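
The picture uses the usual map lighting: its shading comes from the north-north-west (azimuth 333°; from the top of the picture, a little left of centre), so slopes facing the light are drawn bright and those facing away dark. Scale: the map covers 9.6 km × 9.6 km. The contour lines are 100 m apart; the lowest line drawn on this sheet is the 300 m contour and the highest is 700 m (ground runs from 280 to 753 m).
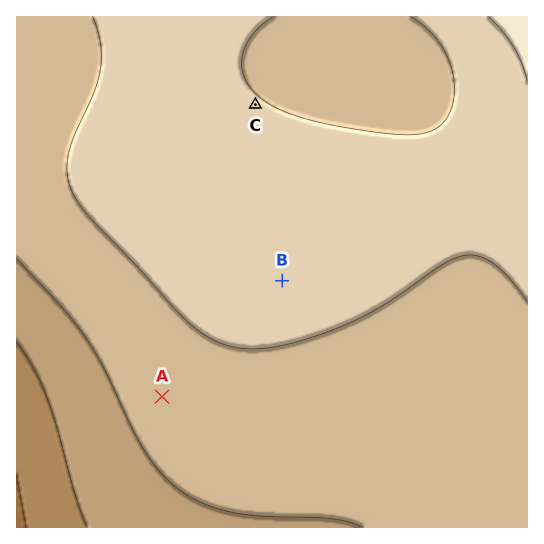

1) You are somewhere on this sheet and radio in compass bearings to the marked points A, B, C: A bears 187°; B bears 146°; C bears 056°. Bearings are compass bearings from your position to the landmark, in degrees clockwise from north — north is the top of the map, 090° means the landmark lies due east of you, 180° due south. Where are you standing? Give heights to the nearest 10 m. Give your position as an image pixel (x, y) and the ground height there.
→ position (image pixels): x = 192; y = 147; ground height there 640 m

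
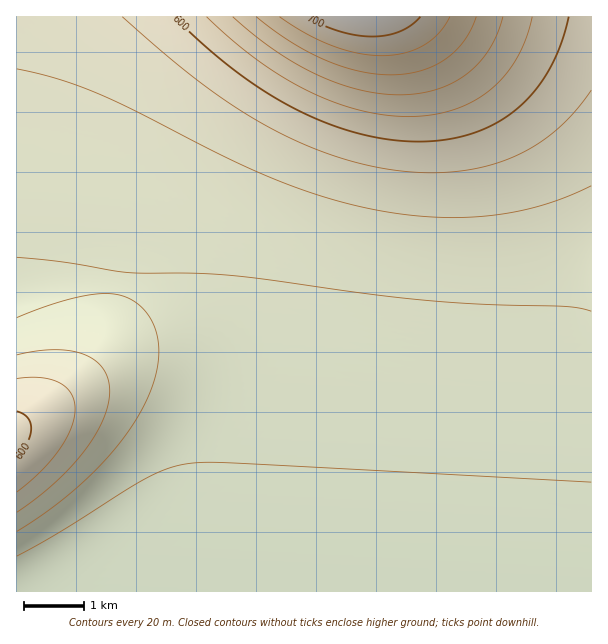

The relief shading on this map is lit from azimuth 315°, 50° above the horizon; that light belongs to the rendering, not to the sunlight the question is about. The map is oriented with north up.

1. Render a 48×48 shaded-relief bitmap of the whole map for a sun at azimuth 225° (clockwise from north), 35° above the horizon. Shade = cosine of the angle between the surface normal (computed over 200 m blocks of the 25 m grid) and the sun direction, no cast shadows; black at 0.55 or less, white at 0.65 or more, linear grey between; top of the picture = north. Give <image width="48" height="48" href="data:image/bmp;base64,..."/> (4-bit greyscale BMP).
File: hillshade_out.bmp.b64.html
<image width="48" height="48" href="data:image/bmp;base64,Qk32BAAAAAAAAHYAAAAoAAAAMAAAADAAAAABAAQAAAAAAIAEAAATCwAAEwsAABAAAAAAAAAAAAAAABEREQAiIiIAMzMzAERERABVVVUAZmZmAHd3dwCIiIgAmZmZAKqqqgC7u7sAzMzMAN3d3QDu7u4A////AFRERERERERERERERERERERERERERERERFRERERERERERERERERERERERERERERERFVERERERERERERERERERERERERERERERFVURERERERERERERERERERERERERERERFVURERERERERERERERERERERERERERERFVVRERERERERERERERERERERERERERERFVURERERERERERERERERERERERERERERFVERERERERERERERERERERERERERERERERERERERERERERERERERERERERERERERERENERERERERERERERERERERERERERERDMzMzNERERERERERERERERERERERERERDMzIzMzRERERERERERERERERERERERERCIiIiIzNERERERERERERERERERERERERCIiESIjM0RERERERERERERERERERERERBEREREiMzRERERERERERERERERERERERBEQARESIzNERERERERERERERERERERERAAAAAESIjNERERERERERERERERERERERAAAAAARIjM0RERERERERERERERERERERAAAAAARIjM0RERERERERERERERERERERAAAAAARIjM0RERERERERERERERERERERBEAABERIjM0RERERERERERERERERERERCERERESIjM0RERERERERERERERERERERCIiIiIiIzNERERERERERERERERERERERDMzIiIzMzNEREREREREREREREREREREREMzMzMzMzREREREREREREREREREREREREREQzMzRERERERERERERFVVVVVERERERERERERERERERERERERVVVVVVVVVVERERERERERERERERERERVVVVVVVVVVVVURERERERERERERERERFVVVVVVVVVVVVVVREREREREREREREREVVVVVVVVVVVVVVVVVERERERERERERERVVVVVVVVVVVVVVVVVVEREREREREREREVVVVVVVWZmZmZVVVVVVERERERERERERVVVVVVWZmZmZmZmVVVVVEREREREREREVVVVVWZmZmZmZmZmZVVVVERERERERERFVVVVVmZmZ3d3d2ZmZVVVRERERERERERVVVVWZmZ3d3d3d3dmZlVVREREREREREVVVVVmZnd3eIiId3dmZlVURERERERERFVVVWZmd3eIiIiIiHd2ZVVURERERERERVVVVmZnd4iImZmYiHd2ZVVEREREREREVVVVZmZ3iIiZmZmZiId2ZVRERDM0RERFVVVWZnd4iJmaqqqZmIdmVUREMzM0RERVVVVmZ3eImZqqqqqpmHdmVUQzMzM0RERVVVZmd3iJmqq7u7qpmHZlVEMzMzM0REVVVWZnd4iZqru7u7qpiHZVRDMzIjM0RFVVVWZneImqu7zMzLqph2VUMzIiIiIkRVVVVmZ3iJqrvMzMzLqYdlVDMiIiIiIkRVVVZmd4iaq7zN3dzLqYdlQyIhEREiIkVVVVZneImau83d3dy6mHZUMiIRERESIg=="/>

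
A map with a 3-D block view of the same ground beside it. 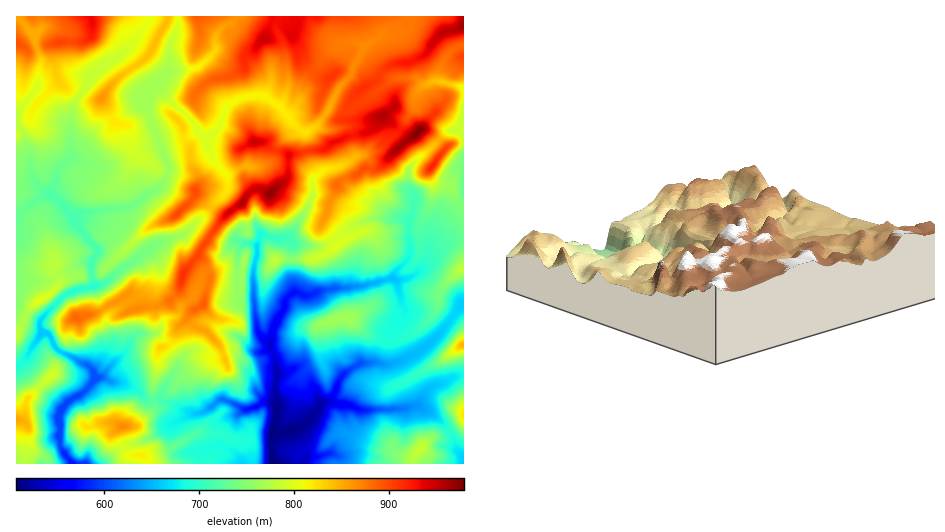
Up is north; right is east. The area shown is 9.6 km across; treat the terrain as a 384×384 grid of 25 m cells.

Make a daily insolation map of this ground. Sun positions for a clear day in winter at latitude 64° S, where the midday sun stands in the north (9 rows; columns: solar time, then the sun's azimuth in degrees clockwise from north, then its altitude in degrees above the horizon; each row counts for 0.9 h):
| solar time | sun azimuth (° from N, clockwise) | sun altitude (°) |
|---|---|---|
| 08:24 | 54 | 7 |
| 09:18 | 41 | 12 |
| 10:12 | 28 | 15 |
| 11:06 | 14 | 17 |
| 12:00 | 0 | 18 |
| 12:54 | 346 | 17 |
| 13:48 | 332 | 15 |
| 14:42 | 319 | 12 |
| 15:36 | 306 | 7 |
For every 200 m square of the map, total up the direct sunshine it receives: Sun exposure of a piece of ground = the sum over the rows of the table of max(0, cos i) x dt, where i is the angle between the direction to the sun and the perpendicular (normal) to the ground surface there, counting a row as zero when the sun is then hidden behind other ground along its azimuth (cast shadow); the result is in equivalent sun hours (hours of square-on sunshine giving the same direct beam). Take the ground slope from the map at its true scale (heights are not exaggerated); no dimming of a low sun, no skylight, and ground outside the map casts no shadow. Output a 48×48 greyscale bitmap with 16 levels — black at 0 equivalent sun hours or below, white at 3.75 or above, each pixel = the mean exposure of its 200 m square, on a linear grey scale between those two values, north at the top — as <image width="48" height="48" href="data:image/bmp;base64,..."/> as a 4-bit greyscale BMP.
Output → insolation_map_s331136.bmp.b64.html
<image width="48" height="48" href="data:image/bmp;base64,Qk32BAAAAAAAAHYAAAAoAAAAMAAAADAAAAABAAQAAAAAAIAEAAATCwAAEwsAABAAAAAAAAAAAAAAABEREQAiIiIAMzMzAERERABVVVUAZmZmAHd3dwCIiIgAmZmZAKqqqgC7u7sAzMzMAN3d3QDu7u4A////AHZHlAAjZlaJmpiHZmaGVmibqImGZ2VVd2aMcjAzOLyYdWeIhmeGeIdTVneIiqaKhlWJYzEjI0fNumVmZ4iWiZmnZ4mZmrt1ZEWHV0M2YyN5mqiIiph2Z4iqiImrzN7aUmmZebuYm7t2eKyorMt2Zmeaqqusy83JVKmGWv//3N2lV3fLeb63dmaK3cq8uqmGV6dFNt7//+yYZEU3kgKXZVVYdTIRI2dnvMxjITm73chWVEMgAlhGRVUyY0VmRFaLzc2TEjS8qHZldlMxAmR2ZlU0aGeJhkRoq6q5Z3dmVmZkV2U0FHaHeHVFSrmau4QjRpqrq7YkdmZlVmZVaVl1Q2VXMoupmrthAVia1gAkRmZlRHd3mKyWRDRVRTI0RorKIDWYMAAjVGiYUzVUmIV2RDNERCM1VFed1VR2MREiI0e7ZDJKuDlVZTMzMiRoh0Rp34VSUjQRAAEVhlaXMVc2mHdUQ0Z3iIY1rYY4qWUjMQAzeWVWiqZFi73ad3ZmeIhUa4UTzuy1WGVUJoVbupVEat//26hmeHd1WIlyPv/+p4mZdXl2d4RFWLu97tyYiGZmZom6Mnzv/ImalWiGZ3REMzNYze7ql3iHQ4iIlSI2zty7p2eGZ3RDIQAAEiJpmaqYQXd2eJl0W+26qWaJd3RSEAABEjMiRViZlYiId4iZVIq5q6V7qHWGMiIiNEVUNnZ4moiIiIZ5lleZrNh2iJZquruVNFZmZXd3moiJmZpmiVNXnMxWVmVrp2VXdDRnd2d3eYiJmqd4iJQAFHyjIRIiNDMkeGVnd2d3d4eIiYeIiJtyATfHEBEAAld1VoqaqXd3d4iIiHiJiIrMkyJ7UAAAAjiWVUV3Zndnd2iYl1RVZ4ms20Jc+CERIjZ3ZndlRndmZ3aJdmdmZlervJVXvpFERVWYVGZkZkVVV3h2d3iId2ZomZl2ebmqZWZmZTQ1VCEkV3hmd3iIh2ZliruqiK7dt3aLtjEBERAVZ3d3eIiIh2Znd3q5ZqqqqXRYrKZRFDhDVnd3Z4d3Z2eJZ4mXUzNGdjIBNauFISfENHZmZnd1VniIZ4iHdSE1m6ZTIzV6chF6IlVWZ3ZlZneHZ5mInKd4zu7KYhJXuSEp6XRnd2VmZmiGZnhoqZzcqZnMyodFaqRJqWZ3dmVGeJh2V4RGiKurqGRnVndlet6DNod2ZmZFebl2ikRmiqqph3ZJqJqpZqyVRml1VGZVeIeKpEZ2asupZndml3mrmYmpVmeWRFuod3eJiYZURFd2Vld1iXeJqHmZmGZ3aHi7ZFZ4iqlTIiNGVmZ1WqhouWispWVneIeLtTRXibypdURWZVaIVpmXZmRDQ1VWdlVoq4M1ZljLmGVVZWeJqJmYVDNGZkREQyI1aalVZlNZmHRUVmeJmHmau5ZFd1lkMyETVomGZ4ZXiZcyRXeIiIiImqpkWKmamIZEZmiWWIdmeal3Znd3d3Z4iIqUIpd5h3ZmVmeYRmdliJqYeHdmZmZnd4iqhIVmZlZ2VWeJZlZmV4mXiHZVZmd2d3ibuQ=="/>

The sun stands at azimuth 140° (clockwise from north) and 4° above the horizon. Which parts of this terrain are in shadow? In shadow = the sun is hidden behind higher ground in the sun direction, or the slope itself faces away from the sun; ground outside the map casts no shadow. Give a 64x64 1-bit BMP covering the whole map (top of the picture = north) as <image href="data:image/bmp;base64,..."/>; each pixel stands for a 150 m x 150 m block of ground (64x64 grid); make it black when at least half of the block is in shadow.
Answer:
<image width="64" height="64" href="data:image/bmp;base64,Qk0+AgAAAAAAAD4AAAAoAAAAQAAAAEAAAAABAAEAAAAAAAACAAATCwAAEwsAAAIAAAAAAAAA////AAAAAAAABAAAAH/xAAEDgAAAf/GACYHgAADw+8ACAH8ABfn/4AMMD8EB+f/wB4AH4YH///wH/8Px5f///4f/4Pnl////j//wH/P////P/+AMAP//n+f/4AAAP/A/8//gAAYH7D/5/2AABwf/P/n8cAAHg//4/f5wAARA//D/4fDANAAD/P4A8EAEAAH+fAD8AAwAAP88APwADgAAfx4A/gAP4AD/nwAHAC/wAP+fhgOHL/4A/9/5gcYv/8Hw//wc4Cf/4eD//x5gJ//zwP///iAn///4////AGP///z///8AcYAD/vn//4FwAAE/8f//xbnAAL/h///D//gAn9D//+H/8AAeAf//8D+AABgB4//wo+CAAAHD+fgA8GSAADP+/ADwAMBgB/9+APAAQBAD/78AeABgAAP/v5B4AGAAAf//+DgAAAAB///8PAAAAAH///4/gMAAAf///h/Q4AAB///+A/jwAAB//gYB/PgAAD//h/A+PAAAP//3/B8eAAA8////z44ACBh///+DwIABgB/3/ePgwAAeH9fs+fBgwBwf9+79+DBwH4/i53z4MHg/wABnvnwAfA/gAAPOPAD+D/wAAeAAAH8P/gAN0AAAP8//AQj+AAAP558AAH/DEAPnj8AAP+EcAPfP4AAf8D7Ac8/wAA/wGAA7h/AAA/4AADuD8AAB/w=="/>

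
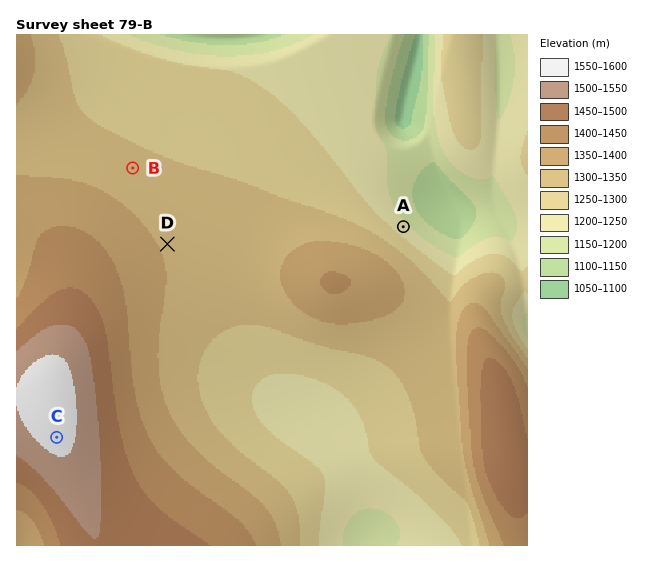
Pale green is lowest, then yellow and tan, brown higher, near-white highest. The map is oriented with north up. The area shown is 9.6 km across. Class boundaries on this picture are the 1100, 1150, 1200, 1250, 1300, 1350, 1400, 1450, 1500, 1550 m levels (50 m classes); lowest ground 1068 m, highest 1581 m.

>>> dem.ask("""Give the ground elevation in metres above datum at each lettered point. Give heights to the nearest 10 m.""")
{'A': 1220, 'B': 1320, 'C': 1570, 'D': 1340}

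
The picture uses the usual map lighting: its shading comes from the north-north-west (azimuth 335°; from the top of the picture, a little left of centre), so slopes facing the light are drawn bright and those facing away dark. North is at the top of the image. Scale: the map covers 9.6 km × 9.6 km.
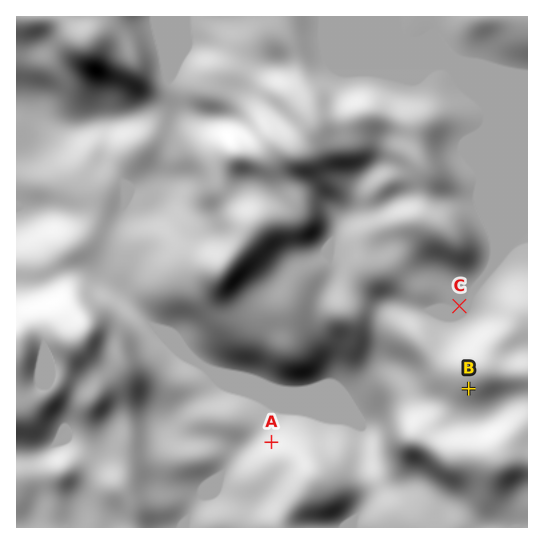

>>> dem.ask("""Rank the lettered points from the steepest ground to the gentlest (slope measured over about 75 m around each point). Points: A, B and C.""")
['A', 'B', 'C']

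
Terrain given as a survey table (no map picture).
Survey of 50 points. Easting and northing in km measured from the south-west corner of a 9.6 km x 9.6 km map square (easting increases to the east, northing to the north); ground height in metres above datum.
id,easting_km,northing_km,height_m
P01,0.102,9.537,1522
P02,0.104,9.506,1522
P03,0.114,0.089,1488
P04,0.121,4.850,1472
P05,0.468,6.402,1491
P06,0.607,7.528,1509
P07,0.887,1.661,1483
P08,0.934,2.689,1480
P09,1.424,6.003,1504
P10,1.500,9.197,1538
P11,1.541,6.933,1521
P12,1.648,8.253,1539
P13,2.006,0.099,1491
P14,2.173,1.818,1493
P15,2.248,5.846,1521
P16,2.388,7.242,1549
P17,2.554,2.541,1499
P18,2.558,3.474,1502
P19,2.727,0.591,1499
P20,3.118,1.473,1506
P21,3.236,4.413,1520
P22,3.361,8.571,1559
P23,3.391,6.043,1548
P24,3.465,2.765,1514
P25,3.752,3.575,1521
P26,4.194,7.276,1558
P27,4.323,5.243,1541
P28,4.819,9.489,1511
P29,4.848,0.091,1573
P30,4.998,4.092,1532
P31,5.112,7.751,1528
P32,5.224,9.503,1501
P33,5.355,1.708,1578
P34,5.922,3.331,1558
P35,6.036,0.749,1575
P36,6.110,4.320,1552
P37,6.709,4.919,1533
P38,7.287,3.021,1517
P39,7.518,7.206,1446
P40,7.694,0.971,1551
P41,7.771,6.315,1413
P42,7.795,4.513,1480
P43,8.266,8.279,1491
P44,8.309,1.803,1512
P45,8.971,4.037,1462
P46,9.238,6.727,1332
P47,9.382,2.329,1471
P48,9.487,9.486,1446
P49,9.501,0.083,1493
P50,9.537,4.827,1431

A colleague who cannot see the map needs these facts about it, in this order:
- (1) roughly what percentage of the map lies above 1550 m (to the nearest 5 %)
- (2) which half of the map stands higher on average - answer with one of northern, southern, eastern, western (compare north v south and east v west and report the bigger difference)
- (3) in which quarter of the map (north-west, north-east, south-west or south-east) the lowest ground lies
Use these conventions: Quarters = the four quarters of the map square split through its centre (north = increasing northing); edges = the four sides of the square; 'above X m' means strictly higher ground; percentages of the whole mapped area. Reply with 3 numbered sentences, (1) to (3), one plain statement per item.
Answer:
(1) Ground above 1550 m makes up about 15 % of the sheet.
(2) Taken as a whole, the western half is higher than the eastern.
(3) Look to the north-east quarter for the lowest ground.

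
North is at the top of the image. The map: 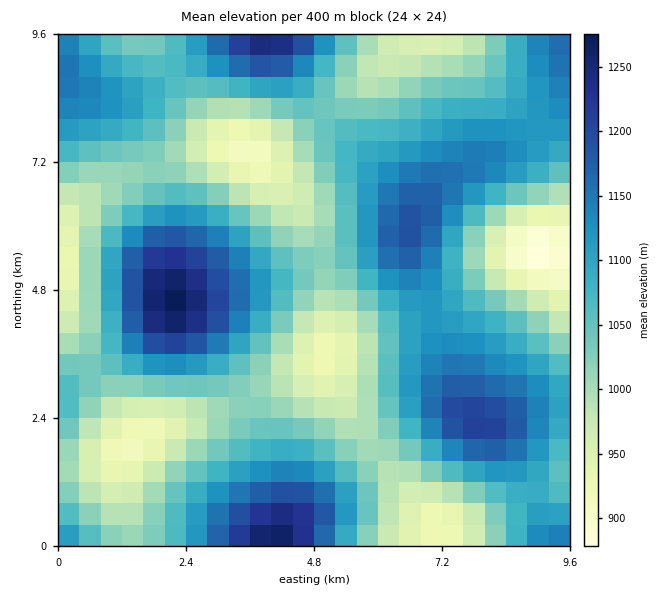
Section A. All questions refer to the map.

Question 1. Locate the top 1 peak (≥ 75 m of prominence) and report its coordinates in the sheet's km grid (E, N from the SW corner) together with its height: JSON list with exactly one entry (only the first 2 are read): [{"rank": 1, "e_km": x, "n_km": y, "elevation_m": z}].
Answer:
[{"rank": 1, "e_km": 2.14, "n_km": 4.56, "elevation_m": 1279}]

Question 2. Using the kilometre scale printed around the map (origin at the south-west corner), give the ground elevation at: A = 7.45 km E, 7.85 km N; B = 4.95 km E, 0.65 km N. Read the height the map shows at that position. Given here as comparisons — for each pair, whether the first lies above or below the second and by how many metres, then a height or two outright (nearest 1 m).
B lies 79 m above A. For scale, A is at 1113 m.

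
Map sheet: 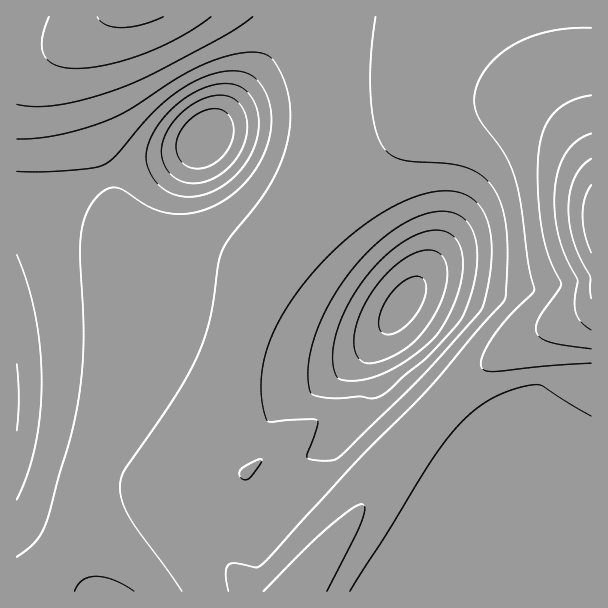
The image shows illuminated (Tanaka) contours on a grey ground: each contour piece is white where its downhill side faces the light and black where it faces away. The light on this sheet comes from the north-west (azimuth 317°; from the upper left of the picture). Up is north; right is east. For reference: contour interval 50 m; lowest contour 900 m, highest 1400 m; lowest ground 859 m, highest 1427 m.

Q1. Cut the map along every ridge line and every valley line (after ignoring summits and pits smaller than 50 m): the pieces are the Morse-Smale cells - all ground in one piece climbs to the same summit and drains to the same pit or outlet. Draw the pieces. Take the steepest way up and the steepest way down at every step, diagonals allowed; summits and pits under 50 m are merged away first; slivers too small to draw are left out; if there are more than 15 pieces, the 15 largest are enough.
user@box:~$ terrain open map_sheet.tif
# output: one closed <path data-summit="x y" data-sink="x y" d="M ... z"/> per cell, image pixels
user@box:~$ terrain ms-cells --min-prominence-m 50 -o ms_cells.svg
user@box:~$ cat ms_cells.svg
<path data-summit="591 219" data-sink="404 305" d="M507 104l-34 2-32 9-31 15-30 20-24 19-32 32-29 36-23 36-19 41-15 42-10 43-6 47 1 12 11 10 12 5-8 39-4 55 7 15 8 8 48 2 106-140 37-44 33-32 45-33 74-35 0-141-20-27-17-16-24-14z"/><path data-summit="591 219" data-sink="17 399" d="M104 178l-88 37 1 377 13 0 26-34 19-18 23-18 27-16 24-6 15 2 18 9 18 17 35 44-1-21 6-50 6-28-12-5-12-13 2-38 11-51 12-37 11-26 25-48-16 15-24 6-36-4-40-12-27-18-13-14-12-21z"/><path data-summit="591 219" data-sink="203 137" d="M591 16l-295 0-2 10-12 18-60 75-27 27-16 10-74 20 3 12 7 19 12 21 13 14 16 12 36 16 51 6 18-4 11-6 52-65 50-47 36-24 24-12 25-9 24-5 24 0 24 6 15 8 18 14 22 24 5 10z"/><path data-summit="591 219" data-sink="591 591" d="M591 308l-73 35-45 33-33 32-37 44-105 139 293 1z"/><path data-summit="129 17" data-sink="203 137" d="M294 16l-189 0-6 4-13 15-7 13-3 9 0 26 9 37 18 54 5 2 15-6 33-7 23-7 16-10 27-27 60-75 12-18z"/><path data-summit="591 219" data-sink="203 137" d="M155 500l-17 2-13 4-27 16-23 18-19 18-25 33 221 0-12-10-17-26-32-37-14-10z"/><path data-summit="129 17" data-sink="17 399" d="M104 16l-47 32-25 10-16 2 1 154 87-37-19-57-9-37 0-26 3-9 7-13z"/><path data-summit="129 17" data-sink="203 137" d="M101 16l-84 0-1 43 16-1 25-10 30-20z"/>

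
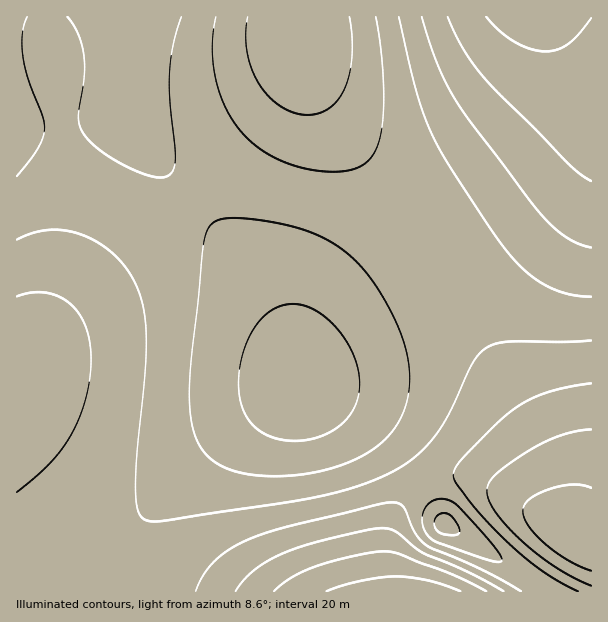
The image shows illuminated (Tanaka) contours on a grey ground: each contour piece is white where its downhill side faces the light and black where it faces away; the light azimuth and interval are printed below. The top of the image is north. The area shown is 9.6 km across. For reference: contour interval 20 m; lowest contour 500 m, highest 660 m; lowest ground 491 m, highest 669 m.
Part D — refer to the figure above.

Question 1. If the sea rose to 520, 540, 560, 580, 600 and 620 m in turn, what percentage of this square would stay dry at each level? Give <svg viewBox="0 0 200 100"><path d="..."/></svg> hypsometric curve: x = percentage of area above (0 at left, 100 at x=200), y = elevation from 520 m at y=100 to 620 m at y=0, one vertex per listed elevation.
<svg viewBox="0 0 200 100"><path d="M192 100l-15-20-38-20-61-20-44-20-21-20"/></svg>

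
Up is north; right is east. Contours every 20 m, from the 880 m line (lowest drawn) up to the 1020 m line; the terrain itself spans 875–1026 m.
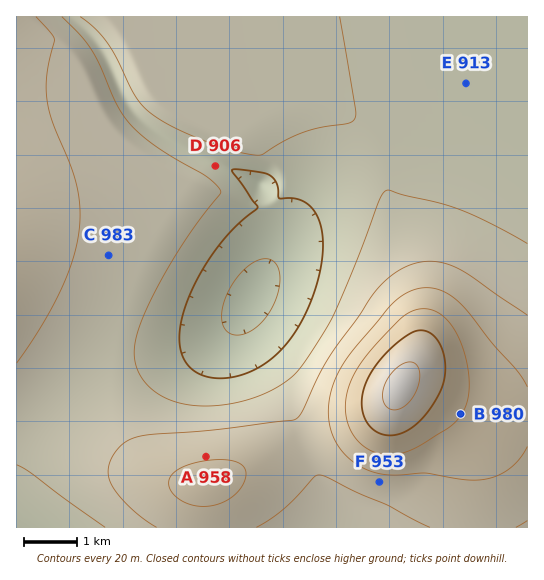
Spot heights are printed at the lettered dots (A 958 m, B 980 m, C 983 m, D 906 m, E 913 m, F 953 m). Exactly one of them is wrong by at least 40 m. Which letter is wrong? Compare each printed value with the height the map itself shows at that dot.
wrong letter C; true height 933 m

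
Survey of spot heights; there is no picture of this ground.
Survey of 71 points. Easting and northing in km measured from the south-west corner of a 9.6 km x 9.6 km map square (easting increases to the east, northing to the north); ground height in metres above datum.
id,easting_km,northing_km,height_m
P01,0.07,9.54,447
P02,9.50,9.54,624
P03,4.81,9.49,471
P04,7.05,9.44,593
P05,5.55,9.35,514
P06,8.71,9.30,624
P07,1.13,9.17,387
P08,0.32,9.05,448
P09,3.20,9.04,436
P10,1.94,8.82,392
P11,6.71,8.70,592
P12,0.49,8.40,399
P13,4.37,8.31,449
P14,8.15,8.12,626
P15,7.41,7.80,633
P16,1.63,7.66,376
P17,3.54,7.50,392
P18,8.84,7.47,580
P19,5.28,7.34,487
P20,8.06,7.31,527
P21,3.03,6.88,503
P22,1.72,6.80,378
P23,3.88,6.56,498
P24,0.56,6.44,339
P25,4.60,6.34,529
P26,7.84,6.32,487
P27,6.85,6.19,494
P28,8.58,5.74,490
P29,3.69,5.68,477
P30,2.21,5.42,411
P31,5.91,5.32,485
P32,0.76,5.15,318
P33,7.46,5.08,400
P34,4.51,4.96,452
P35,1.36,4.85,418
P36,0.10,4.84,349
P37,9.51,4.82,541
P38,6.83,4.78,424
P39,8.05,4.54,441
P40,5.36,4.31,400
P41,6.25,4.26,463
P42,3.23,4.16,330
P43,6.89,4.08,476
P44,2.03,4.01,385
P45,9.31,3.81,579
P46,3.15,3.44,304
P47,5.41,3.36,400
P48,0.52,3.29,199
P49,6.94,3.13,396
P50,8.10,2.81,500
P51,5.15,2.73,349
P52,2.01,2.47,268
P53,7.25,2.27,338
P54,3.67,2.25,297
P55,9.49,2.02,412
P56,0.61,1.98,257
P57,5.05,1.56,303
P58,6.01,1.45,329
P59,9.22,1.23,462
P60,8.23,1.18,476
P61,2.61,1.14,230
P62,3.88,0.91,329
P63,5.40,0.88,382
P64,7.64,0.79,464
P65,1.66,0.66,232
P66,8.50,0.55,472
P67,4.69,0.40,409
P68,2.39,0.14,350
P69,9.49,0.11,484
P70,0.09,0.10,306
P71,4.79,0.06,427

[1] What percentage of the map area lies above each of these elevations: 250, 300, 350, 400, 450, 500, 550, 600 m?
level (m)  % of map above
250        95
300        90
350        74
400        58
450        39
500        22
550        12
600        7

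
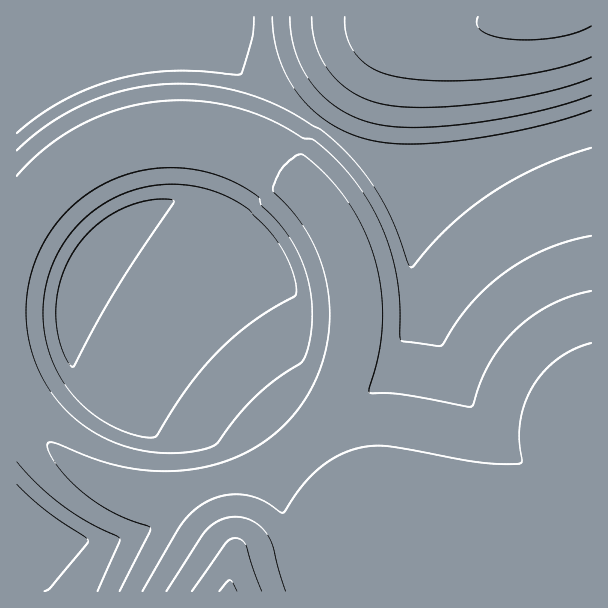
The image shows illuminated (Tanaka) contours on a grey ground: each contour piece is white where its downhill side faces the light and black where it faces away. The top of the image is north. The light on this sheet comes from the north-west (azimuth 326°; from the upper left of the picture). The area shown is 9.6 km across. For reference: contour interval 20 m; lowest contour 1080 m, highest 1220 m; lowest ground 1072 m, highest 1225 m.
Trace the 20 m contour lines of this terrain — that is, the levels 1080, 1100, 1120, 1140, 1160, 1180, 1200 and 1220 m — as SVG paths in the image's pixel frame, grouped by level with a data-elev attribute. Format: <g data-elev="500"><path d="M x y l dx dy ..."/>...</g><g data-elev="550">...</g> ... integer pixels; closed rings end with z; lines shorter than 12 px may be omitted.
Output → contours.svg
<g data-elev="1080"><path d="M72 367l-6-8-6-15-3-13-1-19 1-17 3-14 12-27 9-13 10-11 13-11 12-7 28-11 14-2 15 1 1 3-61 91-38 71z"/><path d="M254 17l-2 21-9 33-3 3-40-3-29 0-25 2-29 6-27 9-27 12-24 15-22 18"/></g><g data-elev="1100"><path d="M17 484l28 26 43 30-2 5-35 42-7 4"/><path d="M143 437l-23-7-23-13-19-16-15-20-12-22-6-24-2-26 3-25 9-24 12-21 17-20 20-15 22-11 26-7 25-2 26 4 19 6 20 11 7 5 19 20 13 16 9 18 6 19 0 11-2 3-37 22-30 24-19 19-17 21-34 52-5 3z"/><path d="M591 148l-27 9-25 10-26 13-22 13-21 16-20 16-39 42-3-3-12-36-13-27-17-25-18-22-28-25-40-22-35-14-30-7-30-2-32 1-30 6-30 9-27 13-27 18-22 19"/><path d="M272 17l2 21 5 19 8 19 11 17 13 15 16 14 17 9 19 7 20 4 21 2 55-3 71-13 34-9 27-9"/></g><g data-elev="1120"><path d="M17 462l21 23 25 21 23 15 30 15 4 3-23 52"/><path d="M150 452l-28-7-26-11-23-17-19-21-14-24-10-27-4-27 2-28 7-27 12-26 17-22 20-19 26-15 25-9 29-4 28 1 32 9 28 14 6 5 4 9 13 13 11 14 13 22 9 26 4 27-1 27-4 18-5 9-26 17-20 17-18 20-22 28-10 5-18 3-20 1z"/><path d="M591 236l-22 5-23 8-21 10-19 13-17 13-15 15-16 20-15 24-5 2-37-6-2-49-8-37-14-38-11-19-12-17-19-22-21-18-11-2-22-13-20-9-33-10-33-5-33 0-34 6-31 10-29 15-27 20-24 24"/><path d="M290 17l1 18 5 18 7 16 9 15 12 13 14 11 16 9 17 6 19 3 21 1 57-3 69-13 29-7 25-9"/></g><g data-elev="1140"><path d="M591 291l-21 5-19 9-20 12-16 13-14 16-12 17-8 17-7 24-3 3-70-13-30-1-2-1 0-3 10-36 4-35-2-31-7-32-14-33-20-31-16-18-17-15-5-4-6 2-7 5-9 10-7 15 0 5 25 28 18 30 10 33 4 35-3 27-7 25-11 24-16 23-21 20-26 16-30 12-30 6-30 1-28-3-30-8-44-17-4-1-3 2 2 9 9 14 12 13 14 14 28 18 16 7 21 7 2 2-31 63"/><path d="M312 17l1 15 3 15 6 13 8 13 11 11 12 9 13 6 15 5 20 3 22 0 59-4 61-10 27-7 21-8"/></g><g data-elev="1160"><path d="M591 343l-18 7-16 10-14 12-11 15-7 17-5 18-1 18 3 21-1 2-18 1-24-2-95-16-16 0-17 4-19 9-17 13-15 16-16 24-3 0-21-13-20-5-21 3-19 9-11 9-9 12-38 64"/><path d="M345 17l0 12 3 10 5 11 6 8 8 7 10 6 25 7 45 3 54-3 51-9 39-12"/></g><g data-elev="1180"><path d="M286 591l-13-45-6-12-6-7-7-5-9-4-9-1-15 3-14 10-41 61"/><path d="M478 17l-1 9 6 6 12 5 17 2 21 1 22-2 20-5 16-7"/></g><g data-elev="1200"><path d="M262 591l-16-46-4-5-6-2-6 2-4 3-34 48"/></g><g data-elev="1220"><path d="M237 591l-4-8-3-3-11 11"/></g>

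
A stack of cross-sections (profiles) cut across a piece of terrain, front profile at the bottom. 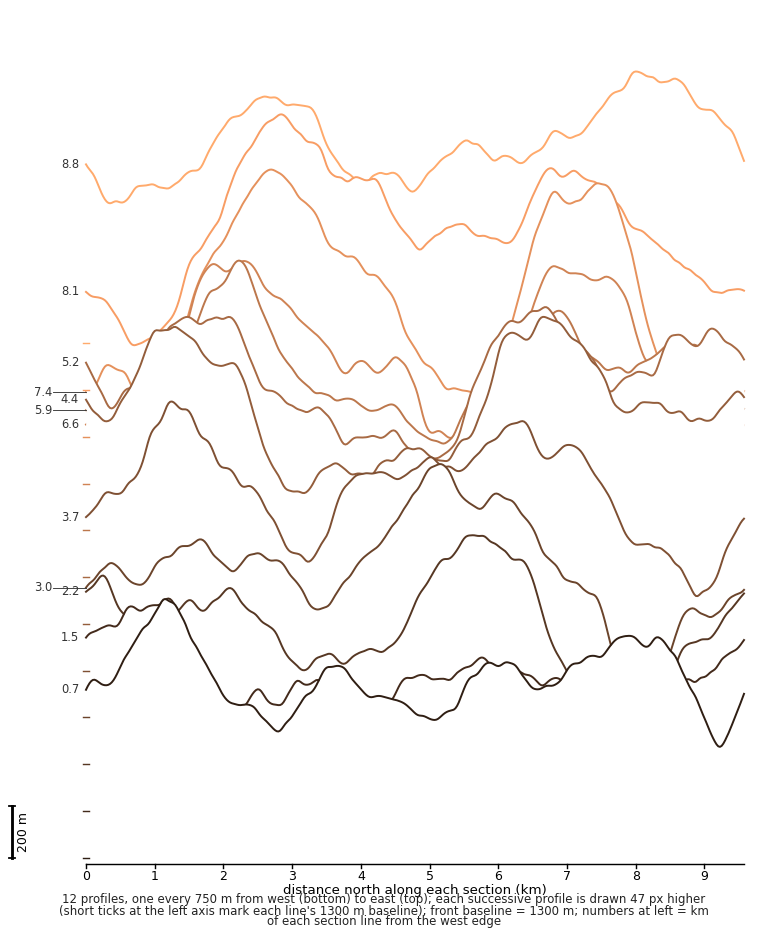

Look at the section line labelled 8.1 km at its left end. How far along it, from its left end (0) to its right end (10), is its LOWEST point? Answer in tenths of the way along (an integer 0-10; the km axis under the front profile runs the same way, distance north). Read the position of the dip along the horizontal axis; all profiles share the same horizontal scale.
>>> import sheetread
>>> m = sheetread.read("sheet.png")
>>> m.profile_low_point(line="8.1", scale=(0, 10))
1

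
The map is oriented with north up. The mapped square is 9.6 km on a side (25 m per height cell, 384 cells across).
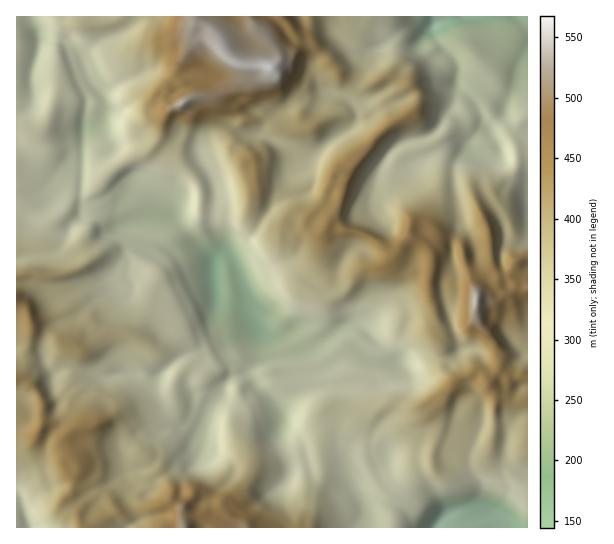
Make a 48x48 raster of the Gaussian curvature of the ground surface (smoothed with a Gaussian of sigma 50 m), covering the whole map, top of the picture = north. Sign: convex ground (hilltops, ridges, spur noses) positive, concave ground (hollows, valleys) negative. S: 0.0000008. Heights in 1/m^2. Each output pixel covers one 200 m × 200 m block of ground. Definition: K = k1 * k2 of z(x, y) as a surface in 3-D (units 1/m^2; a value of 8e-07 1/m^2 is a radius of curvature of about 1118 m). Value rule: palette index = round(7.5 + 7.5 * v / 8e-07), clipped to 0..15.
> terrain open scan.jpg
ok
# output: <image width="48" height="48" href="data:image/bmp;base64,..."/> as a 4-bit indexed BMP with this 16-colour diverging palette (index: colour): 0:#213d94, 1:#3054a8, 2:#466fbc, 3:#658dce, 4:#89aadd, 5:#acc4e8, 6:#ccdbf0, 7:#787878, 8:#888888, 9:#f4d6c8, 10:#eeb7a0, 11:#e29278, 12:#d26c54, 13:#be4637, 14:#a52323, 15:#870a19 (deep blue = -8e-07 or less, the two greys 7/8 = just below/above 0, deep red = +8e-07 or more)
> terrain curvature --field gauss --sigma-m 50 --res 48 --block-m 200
<image width="48" height="48" href="data:image/bmp;base64,Qk32BAAAAAAAAHYAAAAoAAAAMAAAADAAAAABAAQAAAAAAIAEAAATCwAAEwsAABAAAAAAAAAAlD0hAKhUMAC8b0YAzo1lAN2qiQDoxKwA8NvMAHh4eACIiIgAyNb0AKC37gB4kuIAVGzSADdGvgAjI6UAGQqHAGZ3dnd2OGhXRWhqh3WId3d4eHR4h3d4l3d6aIhtRGuLV2dnd3d3d3d4d2eJx3ial3dpxXh4lmiHGk14SYd3h3d3d3iEh4qZd3dpZoZ3eKi19khmfKmIeImIh3ZmiIZ3Z3d4dnd4h3JzlEeEaIp3Z4h3d3hJqXV3d3d3iJeIiHdm64WHmHd4d3d3h4d7d2d3d3d4mZh3eHd4qpZ4mGV4d4iIiHeIeGiHd3hnd3aJiId4mJh3d1V3h3h3iHd3iHeXeGqUl3SZZ3h3iHiHabhnd3d3d3eHh3eoiHjyeI6Xd4h3eHiHaMp3d3iHd3d2d3lHh3gId3lnd3d4eHiHd4l4h3d4iHiXeHo4mIj2h3eIh3d4d3dnd4dpqHd3hTmHe3jIZ6RGd3h4d3eHh3iXdodmd3d3iHlleVYnaUyKh3iHd4iHeXaHh4d3d3d4h4qo2Hf2i3ZrdHh4l2yIeJhnWoeIiIiHd3iFVnNmSVWWdoZ3eHhXh5d3eHd3eHd3e9h0V4lSiWaXmdd4h4l3Z3iHd3eIh3eHZ4d3T500e3OYmHd3eId4hnh4iId3h4eHaGeKknpJl30Uh3d3iHiHd4d4iHiHZ4h3iWeXYPR9ho9Xh4iId3h3iId4h4WHZpmHeIhnlth4dwxnh3eId3iIiId4iIZ4iId3d4hnyat4eDeId3iIh4iId4d3d4mIiHd4eIh2hc9FhFeHd3d3d3d3iIiHeImId3mJiIeXZGxIcHeIh2eIiIqIiIh3eHiHd2lml0SoaQd2RneId6iIh3mGiIh4d3d3d2iVqWh4iAk8aXd4iHqFZ3d3d5eYd3eIiIeKVo9ov9szzHiHaHWUd3d3h3qXiJh3Z43HMFVoJkZXR4h3mLi5d3iGV5qXOZd3l3Q1v1iLVUf4doh4hXOKh3eGR2VbRph3iil4nrt4e2vzl4d4iYZ3eIiInkZZdoh4dh6IhXh2eZlneHeId3Z3d3d3imd4mHZ3WCmIhWd2eHZ4eXiId2hoh3eJdpmYt0eLWIeId3d3daaYaId3d3iIuHeJV5qHqHh2a6qHd3iIdaaWV4eHeIiGind3d3h3Z5mIjYV6h4iIdYeGN3d3iId3VnZ4iHd5qWeIZ3dpt4h2Z4idWHd4dliKd4d2qYhpmzd3dohnmYiGW7d7iHiHiKd3aHOGipNIpXd3Z3h5LMZXeId3d4eIiLeXloaZSlVYdYd8t4qXVGhBpniWZ3d3d6eXdoVn5npYd3emh4VneI6jhoZ2eXl3eFlYmIS/Zol3p3pXh4iIWZyImId6h3qHiVh2hqV8h3Znh1VmqGiHd7CWR2d3Z3h3iHeGZ3h3R3d3d+dHl3JLhdmJvHd4eHeIiHeIeckliIhmiPhXWfNoxZ9FZ3eIiHd4h4eHd5l6eYiXWtidiYeHe4lmZ4iHiIVqh5eHd3Z5d3lpmFdkFnh4dGg4eIh3d5aSaHZ3d4d3hoiIh2pHmZd5k1tyiYd3iF71eJh3iIZnd4h2mXhlioh3dYf7iYd4h3Vaa6d2h2l4pod3hhJ1eId4h3fKNXd4dQ=="/>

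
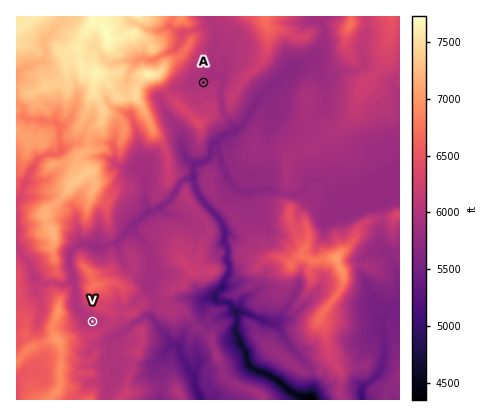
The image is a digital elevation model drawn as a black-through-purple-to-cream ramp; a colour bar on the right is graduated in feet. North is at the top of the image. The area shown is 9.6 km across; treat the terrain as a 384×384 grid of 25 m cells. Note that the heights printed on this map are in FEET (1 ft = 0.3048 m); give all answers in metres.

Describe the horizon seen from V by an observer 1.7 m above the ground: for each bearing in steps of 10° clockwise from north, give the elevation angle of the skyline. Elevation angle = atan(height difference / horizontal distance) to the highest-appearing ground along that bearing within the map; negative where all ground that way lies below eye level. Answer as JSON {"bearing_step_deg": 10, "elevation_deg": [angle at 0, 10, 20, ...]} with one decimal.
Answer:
{"bearing_step_deg": 10, "elevation_deg": [14.3, 14.4, 14.1, 13.1, 11.7, 9.9, 8.0, 6.5, 4.7, 4.0, 3.6, 3.4, 3.7, 4.4, 5.6, 7.1, 8.5, 9.3, 9.3, 8.7, 7.8, 9.8, 12.7, 15.9, 17.6, 16.3, 15.0, 16.4, 17.8, 18.0, 15.2, 10.6, 5.6, 7.9, 8.0, 12.9]}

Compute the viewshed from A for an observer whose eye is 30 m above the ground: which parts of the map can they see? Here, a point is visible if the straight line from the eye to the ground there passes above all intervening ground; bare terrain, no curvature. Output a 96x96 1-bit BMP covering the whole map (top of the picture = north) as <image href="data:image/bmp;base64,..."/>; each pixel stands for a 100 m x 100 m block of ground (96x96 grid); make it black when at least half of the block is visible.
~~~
<image width="96" height="96" href="data:image/bmp;base64,Qk2+BAAAAAAAAD4AAAAoAAAAYAAAAGAAAAABAAEAAAAAAIAEAAATCwAAEwsAAAIAAAAAAAAA////AAAAAAAAAAAAAAAAAAAAAAAAAAAAAAAAAAAAAAAAAAAAAAAAAAAAAAAAAAAAAAAAAAAAAAAAAAAAAAAAAAAAAAAAAAAAAAAAAAAAAAAAAAAAAAAAAAAAAAAAAAAAAAAAAAAAAAAAAAAAAAAAAAAAAAAAAAAAAAAAAAAAAAAAAAAAAAAAAAAAAAAAAAAAAAAAAAAAAAAAAAAAAAAAAAAAAAAAAAAAAAAAAAAAAAAAAAAAAAAAAAAAAAAAAAAAAAAAAAAAAAAAAAAAAAAAAAAAAAAAAAAAAAAAAAAAAAAAAAAAAAAAAAAAAAAAAAAAAAAAAAAAAAAAAAAAAAAAAAAAAAAAAAAAAAAAAAAAAAAAAAAAAAAAAAAAAAAAAAAAAAAAAAAAAAAAAAAAAAAAAAAAAAAAAAAAAAAAAAAAAAAAAAAAAAAAAAAAAAAAAAAAAAAAAAAAAAAAAAAAAAAAAAAAAAAAAAAAAAAAAAAAAAAAAAAAAAAAAAAAAAAAAAAAAAAAAAAAAAAAAAAAAAAAAAAAAAAAAAAAAAAAABgAAAAAAAAAAAAAABgAAAAAAAAAAAAAADwfAAAAAAAAAAAAAB8HgAAAAAAAAAAAAA8D4AAAAAAAAAAAAA+D4AAAAAAAAAAAAAeD8AAAAAAAAAAAAA6D+AAAAAAAAAAAAAyD+AAAAAAAAAAAAAiD/AAAAAAAAAAAAACABAAAAAAAAAAAABCAAAAAAAAAAAAAADGAAAAAAAAAAAAAADmAAAAAAAAAAAAAABmAAAAAAAAAAAAAAB0AAAAAAAAAAAAAAB4AAAAAAAAAAAAAAAAAAAAAAAAAAAAAAAAAAAAAAAAAAAAAAAAAAAAAAAAAAAAAAAAAAAAAAAAAAAAAABAAAAAAAAAAAAAAABAAAAAAAAAAAAAAAAAAAAAAAAAAAAAAAAAAAAAAAAAAAAAAAAAAAAAAAAAAAAAAAAAAAAAAAAAAAAAAAAAAAAAAAAAAAAAAAAAAAAAAAAAAAAAAAAAAAAAAAAAAAAAAAAAAAAAAAAAAAAAAAAAAAAAAAAAAAAAAAAAAAAAAAAAAEAAAAAAAAAAAAAAAMAAAAAAAAAAAAAAAMAAAAAAAAAAAAAAAYAYAAAAAAAAAAAAAYA8AAAAAAAAAAAAA4B+AAAAAAAAAAAAA4D+AAAAAAAAAAAAB4H/MAAAAAAAAAAAB4P/MAAAAAAAAAAADwf/MAAAAAAAAAAADw//OAAAAAAAAAAAD5//OAAAAAAAAAAAB///PAAAAAAAAAAAAf//PgAAAAAAAAAAAH///gAAAAAAAAAAAD///wAAAAAAAAAAAB///8AAAAAAAAAAAB//v+AAAAAAAAAAAA//v/AAAAAAAAAAAAP9v/AAAAAAAAAAAAD9//gAAAAAAAAAAAD///gAAAAAAAAAACB///gAAAAAAAAAAAA///gAAAAAAAAAAAAf//gAAAAAAAAAAAAB//gAAIAAAAAAAAAB//gAAIAAAAAAAAAB//gAAMAAAAAAAAAB//AAAEAAAAAAAAAB//AAAAAA="/>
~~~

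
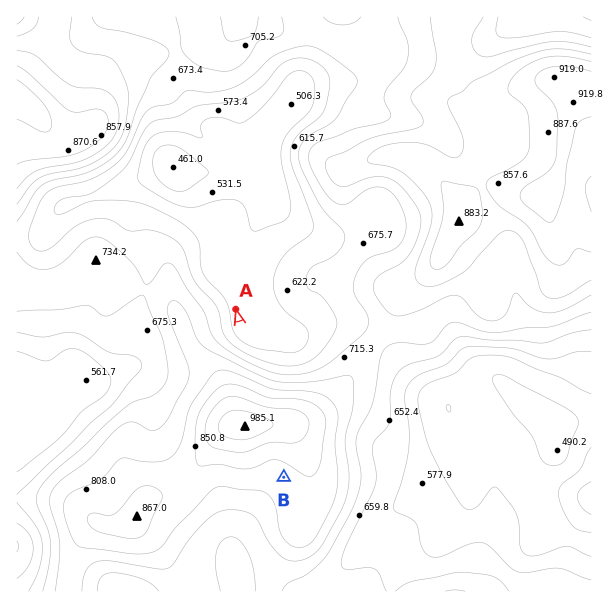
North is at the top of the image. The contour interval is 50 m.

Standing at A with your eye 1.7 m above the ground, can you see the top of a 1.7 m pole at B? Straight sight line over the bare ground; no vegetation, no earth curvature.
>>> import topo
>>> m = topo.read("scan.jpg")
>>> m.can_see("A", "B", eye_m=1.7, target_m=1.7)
False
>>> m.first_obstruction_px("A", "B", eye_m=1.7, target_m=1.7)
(249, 355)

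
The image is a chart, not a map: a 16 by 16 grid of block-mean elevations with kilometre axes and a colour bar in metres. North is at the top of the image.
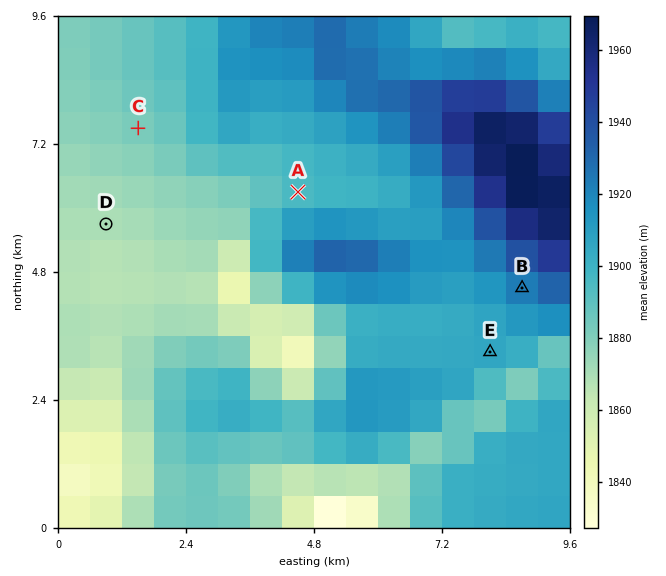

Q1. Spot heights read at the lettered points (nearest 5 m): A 1895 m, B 1925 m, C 1880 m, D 1870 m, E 1905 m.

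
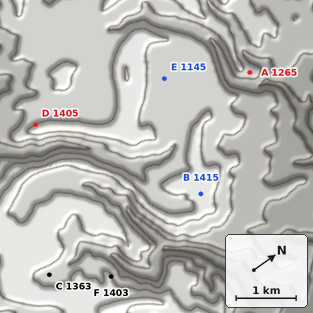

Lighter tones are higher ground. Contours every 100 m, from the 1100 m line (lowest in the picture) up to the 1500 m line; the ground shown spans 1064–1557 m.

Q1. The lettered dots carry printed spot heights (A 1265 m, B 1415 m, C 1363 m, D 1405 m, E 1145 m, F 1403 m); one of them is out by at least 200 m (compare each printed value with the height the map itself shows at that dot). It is E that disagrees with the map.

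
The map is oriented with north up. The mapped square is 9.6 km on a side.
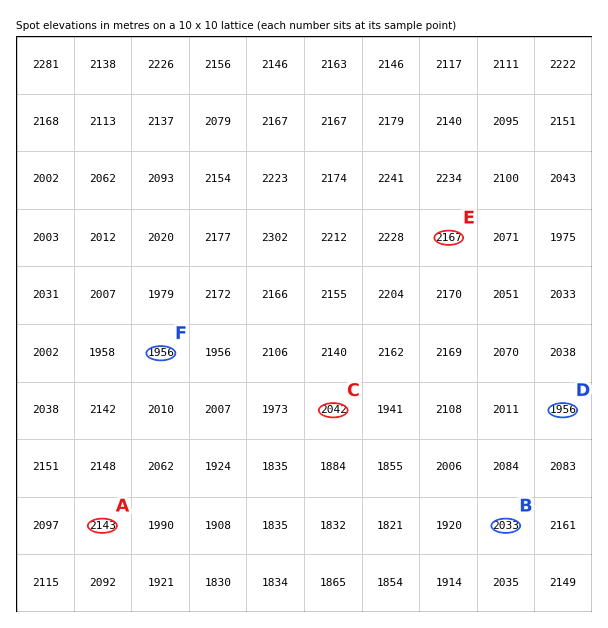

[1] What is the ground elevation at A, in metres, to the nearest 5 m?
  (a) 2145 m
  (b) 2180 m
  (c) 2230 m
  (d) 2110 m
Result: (a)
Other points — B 2035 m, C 2040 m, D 1955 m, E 2165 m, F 1955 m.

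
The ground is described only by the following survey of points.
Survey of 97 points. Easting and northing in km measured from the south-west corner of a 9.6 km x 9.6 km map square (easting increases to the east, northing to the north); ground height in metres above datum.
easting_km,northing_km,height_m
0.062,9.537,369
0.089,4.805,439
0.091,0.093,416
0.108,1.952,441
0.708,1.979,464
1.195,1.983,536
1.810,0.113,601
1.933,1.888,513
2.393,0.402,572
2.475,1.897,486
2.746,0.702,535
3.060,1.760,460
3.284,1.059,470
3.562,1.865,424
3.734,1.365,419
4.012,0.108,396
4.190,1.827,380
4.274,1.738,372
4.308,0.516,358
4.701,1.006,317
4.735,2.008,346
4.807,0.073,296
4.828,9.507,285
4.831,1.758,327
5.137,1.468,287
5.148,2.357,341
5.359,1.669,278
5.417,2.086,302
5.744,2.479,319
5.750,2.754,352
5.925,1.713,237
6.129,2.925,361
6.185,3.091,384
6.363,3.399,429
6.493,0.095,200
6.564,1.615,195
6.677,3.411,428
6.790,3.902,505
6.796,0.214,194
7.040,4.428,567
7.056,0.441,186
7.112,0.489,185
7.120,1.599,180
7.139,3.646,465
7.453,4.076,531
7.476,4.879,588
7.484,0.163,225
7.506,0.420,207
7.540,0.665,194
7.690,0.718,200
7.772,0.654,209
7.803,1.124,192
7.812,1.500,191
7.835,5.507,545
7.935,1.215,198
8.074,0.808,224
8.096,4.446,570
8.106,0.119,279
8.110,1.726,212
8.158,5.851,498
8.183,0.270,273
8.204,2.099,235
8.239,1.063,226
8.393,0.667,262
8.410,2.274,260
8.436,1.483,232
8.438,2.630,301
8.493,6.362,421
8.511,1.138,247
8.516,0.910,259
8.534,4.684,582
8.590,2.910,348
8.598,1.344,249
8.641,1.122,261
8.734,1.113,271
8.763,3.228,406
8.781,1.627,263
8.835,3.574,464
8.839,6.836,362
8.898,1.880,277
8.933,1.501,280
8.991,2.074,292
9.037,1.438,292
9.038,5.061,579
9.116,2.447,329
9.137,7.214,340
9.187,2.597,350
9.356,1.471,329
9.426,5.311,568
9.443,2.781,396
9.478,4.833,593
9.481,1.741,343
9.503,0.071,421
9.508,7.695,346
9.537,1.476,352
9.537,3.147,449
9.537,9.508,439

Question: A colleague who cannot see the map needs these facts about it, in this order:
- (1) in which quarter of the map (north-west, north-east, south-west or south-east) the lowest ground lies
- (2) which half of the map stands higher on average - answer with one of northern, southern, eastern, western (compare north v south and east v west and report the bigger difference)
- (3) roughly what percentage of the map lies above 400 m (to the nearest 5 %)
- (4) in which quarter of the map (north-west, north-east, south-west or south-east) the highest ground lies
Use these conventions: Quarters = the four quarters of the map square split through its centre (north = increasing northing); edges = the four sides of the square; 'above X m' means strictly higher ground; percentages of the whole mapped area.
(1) The lowest point lies in the south-east quarter of the map.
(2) Taken as a whole, the western half is higher than the eastern.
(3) About 50 % of the map lies above 400 m.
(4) Look to the south-west quarter for the highest ground.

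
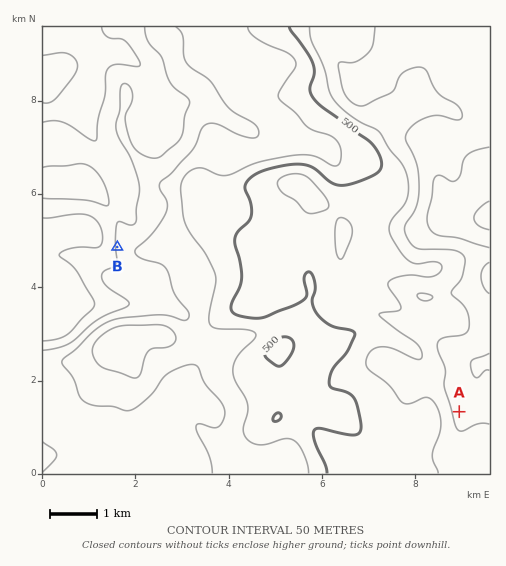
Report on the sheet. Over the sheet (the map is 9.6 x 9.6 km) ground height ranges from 250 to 710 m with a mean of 470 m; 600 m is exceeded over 11.9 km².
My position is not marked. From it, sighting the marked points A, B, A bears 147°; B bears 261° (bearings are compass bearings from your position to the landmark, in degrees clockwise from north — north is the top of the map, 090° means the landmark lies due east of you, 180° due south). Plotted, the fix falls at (330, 213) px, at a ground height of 550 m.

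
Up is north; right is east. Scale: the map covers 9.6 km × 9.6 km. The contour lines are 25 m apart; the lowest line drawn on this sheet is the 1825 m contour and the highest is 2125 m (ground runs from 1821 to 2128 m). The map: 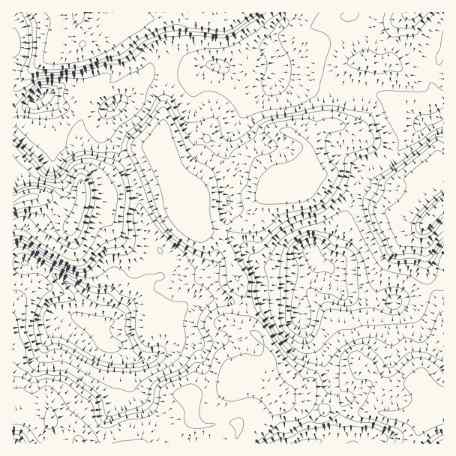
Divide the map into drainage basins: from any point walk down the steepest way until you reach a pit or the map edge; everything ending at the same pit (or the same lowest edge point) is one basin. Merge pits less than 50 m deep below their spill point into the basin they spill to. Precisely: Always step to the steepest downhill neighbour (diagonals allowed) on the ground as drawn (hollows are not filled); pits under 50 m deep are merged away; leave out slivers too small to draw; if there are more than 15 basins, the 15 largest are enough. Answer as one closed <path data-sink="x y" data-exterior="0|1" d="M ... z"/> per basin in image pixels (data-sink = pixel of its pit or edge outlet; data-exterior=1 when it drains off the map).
<path data-sink="41 97" data-exterior="0" d="M443 12l-267 0-18 7-16-1 7 4 8 14 7 24 0 47-4 33 7 13 0 10-3 6 0 6 8 21 15-2 21-17 8-3 8 0 20-17 5 0 8 5 20 22-3-8-10-10-4-9 0-9 9-14 10-4 9 1 18 12 3 7 1 14 5 11 7 0 22 14 13 2 17 9 15 12 13-1 19 11 6 0 17-17z"/><path data-sink="313 254" data-exterior="0" d="M279 130l-10 4-9 14 0 9 4 9 10 10 5 10-22-24-8-5-5 0-20 17-8 0-8 3-9 9-14 9-13 2 4 18 13 15 5 2 12-1 5 3 9 6 7 10 20 55-1 24 15 10 7 16 0 6-3 8 0 8 3 7-18-2-38 12-17 0-5-2 2 28-24 12-10 12 76 0 4-10 0-7 19 0 4-2 13-14 5-12 15 3 14-1 11 4 6 5 8-2 25 4 19-1 15 5 24 2 28-4 0-208-17 16-6 0-19-11-13 1-25-18-20-5-22-14-7 0-5-11-1-14-3-7-18-12z"/><path data-sink="95 328" data-exterior="0" d="M166 149l-5 5-38 17-17 11-23 4-2 19-8 17-9-5-20-21-18 2-14 7 0 134 6 9 0 11-6 8 0 47 13 2 10 4 16 0 20 12 8 12 78 0 11-12 24-12-2-28 5 2 17 0 38-12 17 1-2-14 3-8 0-6-7-16-15-10 1-24-20-55-5-7-11-9-5-3-12 1-5-2-8-8-7-11-3-22-7-14 0-6 3-6z"/><path data-sink="113 107" data-exterior="0" d="M145 19l-5 0-26 15-16 6 6 0 9 7 4 7 1 16-5 11-23 13-4 6-9 37 5 20-1 31 25-6 17-11 42-20-5-11 3-9 2-64-7-29-9-16z"/><path data-sink="302 443" data-exterior="1" d="M281 400l-20 25-4 2-18-1-4 17 178 1 7-17 0-7-5-3-23-1-15-5-33 0-11-3-8 2-6-5-11-4-14 1z"/><path data-sink="14 443" data-exterior="1" d="M20 415l-8 0 1 29 65-1-7-11-20-12-16 0z"/><path data-sink="443 443" data-exterior="1" d="M443 415l-23 3 0 9-6 16 29 1z"/>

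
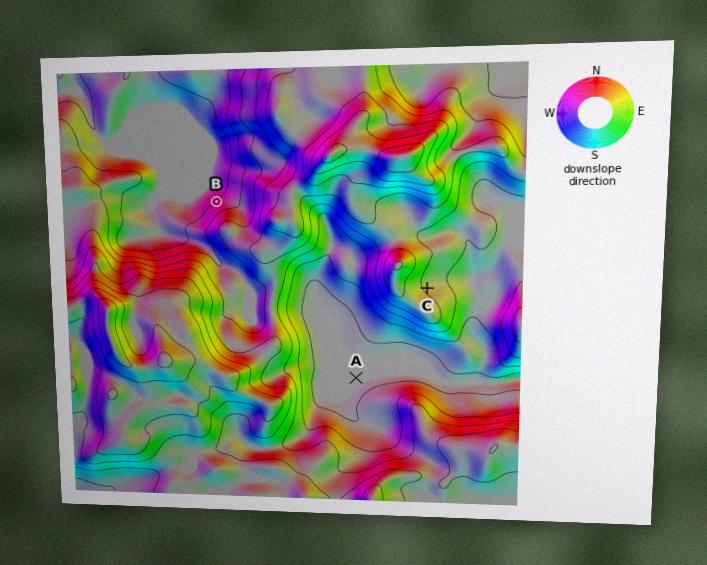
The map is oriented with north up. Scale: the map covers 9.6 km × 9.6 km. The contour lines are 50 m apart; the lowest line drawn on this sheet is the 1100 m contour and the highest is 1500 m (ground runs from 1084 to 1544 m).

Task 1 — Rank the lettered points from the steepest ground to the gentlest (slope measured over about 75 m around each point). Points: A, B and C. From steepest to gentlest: B C A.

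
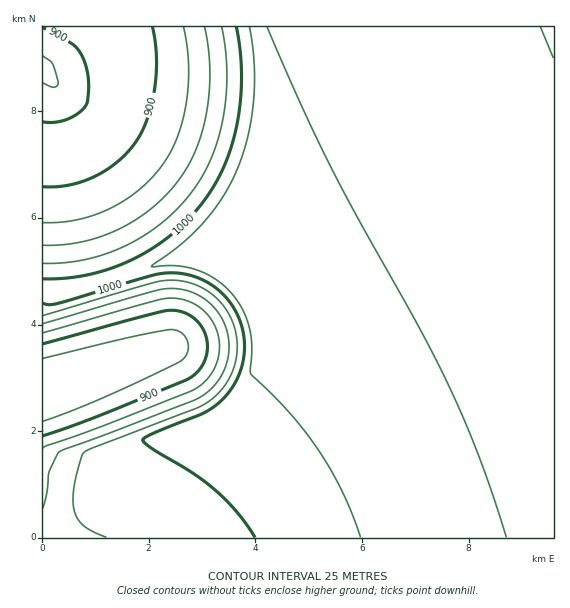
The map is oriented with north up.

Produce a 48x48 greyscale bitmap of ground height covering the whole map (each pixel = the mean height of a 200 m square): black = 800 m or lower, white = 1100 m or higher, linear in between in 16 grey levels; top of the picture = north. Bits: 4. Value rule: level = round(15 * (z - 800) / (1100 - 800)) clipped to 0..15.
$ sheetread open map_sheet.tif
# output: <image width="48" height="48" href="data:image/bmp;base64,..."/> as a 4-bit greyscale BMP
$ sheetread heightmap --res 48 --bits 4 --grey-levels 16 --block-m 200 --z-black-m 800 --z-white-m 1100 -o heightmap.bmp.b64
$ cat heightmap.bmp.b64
<image width="48" height="48" href="data:image/bmp;base64,Qk32BAAAAAAAAHYAAAAoAAAAMAAAADAAAAABAAQAAAAAAIAEAAATCwAAEwsAABAAAAAAAAAAAAAAABEREQAiIiIAMzMzAERERABVVVUAZmZmAHd3dwCIiIgAmZmZAKqqqgC7u7sAzMzMAN3d3QDu7u4A////AIiZmZmZmZmaqqqqqru7u7vMzMzMzM3d3YiZmZmZmZmqqqqqq7u7u7vMzMzMzM3d3YiZmZmZmZqqqqqqq7u7u7zMzMzMzM3d3YiZmZmZmqqqqqqqu7u7u7zMzMzMzN3d3YiZmZmZqqqqqqqru7u7u8zMzMzMzN3d3XiZmZmqqqqqqqq7u7u7u8zMzMzMzN3d3XiJmZqqqqqqqqu7u7u7u8zMzMzMzd3d3XiJmaqqqqqqqru7u7u7vMzMzMzMzd3d3Wd4iZqqqqqqq7u7u7u7zMzMzMzMzd3d3VZneImaqqqqu7u7u7u7zMzMzMzM3d3d3UVVZneImqqru7u7u7u8zMzMzMzM3d3d3TREVVZneJmqu7u7u7vMzMzMzMzN3d3d3TM0REVWZ3iJq7u7u7vMzMzMzMzN3d3d3TMzNERFVWZ4mru7u7zMzMzMzMzd3d3d3TMzMzNERVVnibu7u8zMzMzMzMzd3d3d3TMzMzMzRERWeKu7vMzMzMzMzMzd3d3d3TMzMzMzNERFaJu7zMzMzMzMzM3d3d3d3UREQzMzMzRFZ5u8zMzMzMzMzM3d3d3d3VVURERDMzRFaJvMzMzMzMzMzN3d3d3d3WZlVVRERERVaJvMzMzMzMzMzd3d3d3d3Yd3ZmVVVEVWeKvMzMzMzMzMzd3d3d3d3amYh3ZmVVVnibzMzMzMzMzM3d3d3d3d3aqqmYh3dmd4mrzMzMzMzMzM3d3d3d3d3au7uqmYiIiJq8zMzMzMzMzN3d3d3d3d3aqqqru6qZqrvMzMzMzMzMzN3d3d3d3d3ZmZmqq7u7u8zMzMzMzMzMzd3d3d3d3d3YiImZmqu7zMzMzMzMzMzMzd3d3d3d3d3XeIiImZqrvMzMzMzMzMzM3d3d3d3d3d3Xd3d4iJmqu8zMzMzMzMzN3d3d3d3d3d3WZmd3eIiZq8zMzMzMzMzN3d3d3d3d3d3WZmZmd3iJmrzMzMzMzMzd3d3d3d3d3d3VVWZmZ3eImqvMzMzMzMzd3d3d3d3d3d3VVVVWZmd4iau8zMzMzM3d3d3d3d3d3d3VVVVVZmZ3iZq8zMzMzM3d3d3d3d3d3d3VVVVVVWZniJq7zMzMzN3d3d3d3d3d3d3lVVVVVVZneJmrzMzMzN3d3d3d3d3d3d3lVVVVVVZmeImrzMzMzd3d3d3d3d3d3d7lVVVVVVVmd4mqzMzMzd3d3d3d3d3d3d7lVVVVVVVmd4mavMzM3d3d3d3d3d3d3d7lVVVVVVVWZ4iavMzM3d3d3d3d3d3d3e7lVVVVVVVWZ3iavMzN3d3d3d3d3d3d3e7mZlVVVVVWZ3iavMzN3d3d3d3d3d3d3u7mZlVVVVVWZ3iavMzd3d3d3d3d3d3d3u7nZlVVVVVWZ3iavMzd3d3d3d3d3d3d7u7nZlVVVVVWZ3iavMzd3d3d3d3d3d3d7u7mZVVVRVVWZ3iavM3d3d3d3d3d3d3d7u7lVVVURVVWZ3iavM3d3d3d3d3d3d3e7u7lVVRERVVWZ4iavN3d3d3d3d3d3d3e7u7g=="/>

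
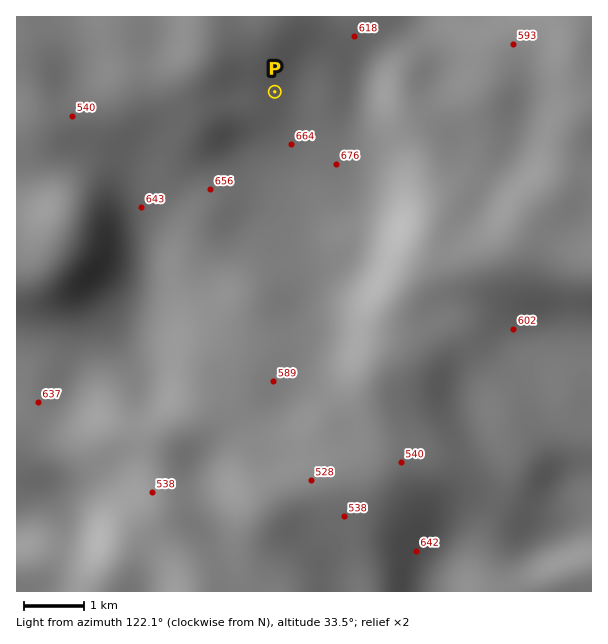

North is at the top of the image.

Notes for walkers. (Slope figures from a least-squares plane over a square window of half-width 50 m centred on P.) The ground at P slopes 5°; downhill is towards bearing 306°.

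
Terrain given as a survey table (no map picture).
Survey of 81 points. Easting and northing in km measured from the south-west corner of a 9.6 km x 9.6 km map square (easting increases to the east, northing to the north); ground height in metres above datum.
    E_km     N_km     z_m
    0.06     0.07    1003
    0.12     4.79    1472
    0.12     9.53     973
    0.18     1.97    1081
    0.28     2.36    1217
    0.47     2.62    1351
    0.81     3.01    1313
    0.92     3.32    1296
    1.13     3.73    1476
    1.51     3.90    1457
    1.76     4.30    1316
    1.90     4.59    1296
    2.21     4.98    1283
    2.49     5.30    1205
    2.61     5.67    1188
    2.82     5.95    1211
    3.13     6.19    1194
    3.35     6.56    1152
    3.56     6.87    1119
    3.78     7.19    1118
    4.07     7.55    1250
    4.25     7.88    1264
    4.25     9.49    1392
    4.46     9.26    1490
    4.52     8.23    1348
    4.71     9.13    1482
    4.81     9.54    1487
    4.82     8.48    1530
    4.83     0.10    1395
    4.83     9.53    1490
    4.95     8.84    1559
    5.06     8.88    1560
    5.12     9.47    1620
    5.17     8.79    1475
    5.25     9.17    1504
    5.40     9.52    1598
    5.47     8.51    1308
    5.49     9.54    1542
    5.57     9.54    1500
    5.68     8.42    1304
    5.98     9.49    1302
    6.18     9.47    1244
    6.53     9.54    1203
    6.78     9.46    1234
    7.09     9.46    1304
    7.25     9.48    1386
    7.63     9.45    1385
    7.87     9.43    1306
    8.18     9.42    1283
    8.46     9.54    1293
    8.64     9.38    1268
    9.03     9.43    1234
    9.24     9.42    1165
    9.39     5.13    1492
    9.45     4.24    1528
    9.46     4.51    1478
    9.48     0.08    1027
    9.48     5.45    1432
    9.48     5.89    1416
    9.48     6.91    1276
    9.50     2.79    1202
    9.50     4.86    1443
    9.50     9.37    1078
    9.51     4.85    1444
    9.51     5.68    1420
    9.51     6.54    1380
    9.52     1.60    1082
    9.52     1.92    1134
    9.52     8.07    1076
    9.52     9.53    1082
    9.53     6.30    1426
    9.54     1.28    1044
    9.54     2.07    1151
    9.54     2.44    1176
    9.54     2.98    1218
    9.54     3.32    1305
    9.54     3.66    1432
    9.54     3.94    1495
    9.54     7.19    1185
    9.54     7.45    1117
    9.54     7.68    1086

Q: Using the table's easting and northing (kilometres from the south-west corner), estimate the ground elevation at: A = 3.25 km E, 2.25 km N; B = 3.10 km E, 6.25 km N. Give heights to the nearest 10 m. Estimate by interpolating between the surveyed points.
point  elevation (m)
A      1390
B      1190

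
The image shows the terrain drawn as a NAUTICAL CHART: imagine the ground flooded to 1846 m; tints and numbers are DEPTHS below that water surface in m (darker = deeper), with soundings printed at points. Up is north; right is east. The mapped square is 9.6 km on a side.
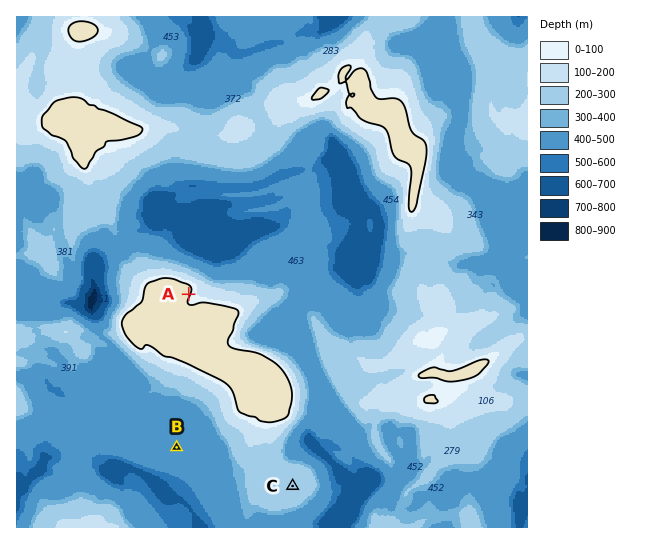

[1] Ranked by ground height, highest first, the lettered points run A C B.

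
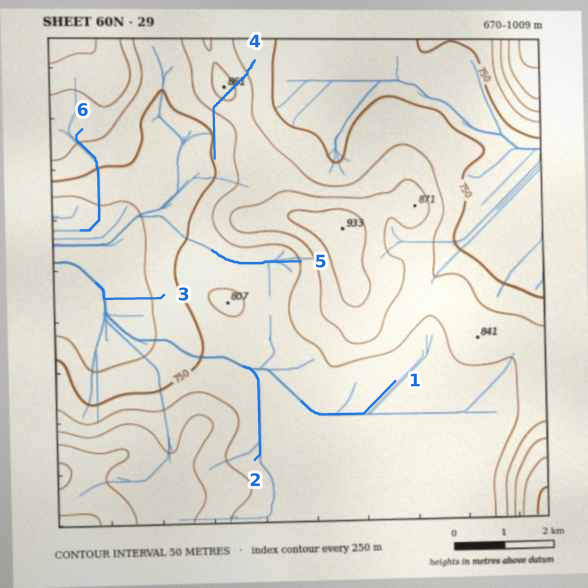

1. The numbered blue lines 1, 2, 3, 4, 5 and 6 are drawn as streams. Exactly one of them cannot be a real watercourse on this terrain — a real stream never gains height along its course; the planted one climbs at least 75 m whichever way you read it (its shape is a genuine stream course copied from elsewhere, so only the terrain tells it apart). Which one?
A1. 4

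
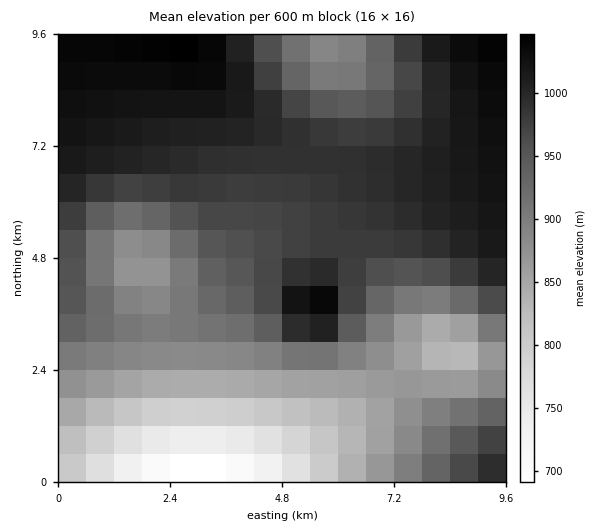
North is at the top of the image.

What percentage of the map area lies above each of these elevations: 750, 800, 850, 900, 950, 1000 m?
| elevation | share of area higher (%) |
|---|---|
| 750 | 97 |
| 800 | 92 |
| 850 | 84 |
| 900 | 68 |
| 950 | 52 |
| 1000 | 23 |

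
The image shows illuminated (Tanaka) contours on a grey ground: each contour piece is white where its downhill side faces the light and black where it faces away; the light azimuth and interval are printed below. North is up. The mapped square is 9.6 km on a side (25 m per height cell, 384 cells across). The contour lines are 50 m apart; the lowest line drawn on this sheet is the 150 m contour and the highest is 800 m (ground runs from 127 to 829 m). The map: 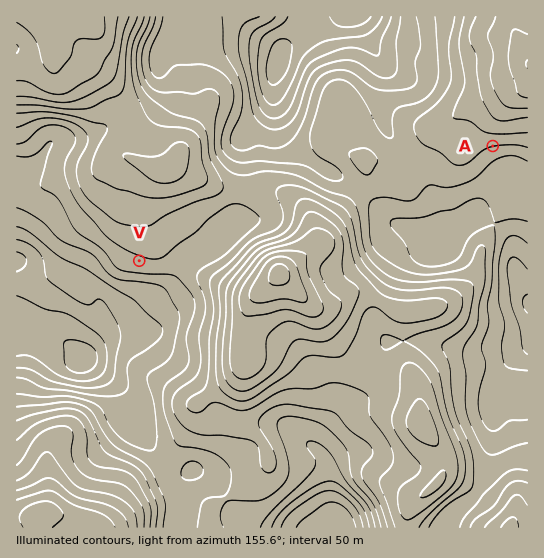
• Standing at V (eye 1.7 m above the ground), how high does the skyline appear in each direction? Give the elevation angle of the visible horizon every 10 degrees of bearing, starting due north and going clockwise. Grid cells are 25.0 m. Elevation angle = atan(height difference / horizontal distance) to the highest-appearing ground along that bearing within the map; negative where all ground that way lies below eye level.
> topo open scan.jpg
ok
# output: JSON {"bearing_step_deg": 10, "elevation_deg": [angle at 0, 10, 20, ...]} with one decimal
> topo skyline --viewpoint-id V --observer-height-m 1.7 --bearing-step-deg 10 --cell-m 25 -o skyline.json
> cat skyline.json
{"bearing_step_deg": 10, "elevation_deg": [-0.5, 0.7, 1.2, 3.2, 3.7, 1.8, 0.8, 1.0, 1.3, 1.7, 1.9, 3.0, 4.8, 6.8, 8.7, 10.4, 11.7, 12.7, 13.3, 13.3, 12.9, 12.1, 11.5, 11.3, 10.5, 9.4, 8.2, 7.1, 5.3, 2.9, 1.9, 1.2, 0.9, 0.3, -1.8, -2.6]}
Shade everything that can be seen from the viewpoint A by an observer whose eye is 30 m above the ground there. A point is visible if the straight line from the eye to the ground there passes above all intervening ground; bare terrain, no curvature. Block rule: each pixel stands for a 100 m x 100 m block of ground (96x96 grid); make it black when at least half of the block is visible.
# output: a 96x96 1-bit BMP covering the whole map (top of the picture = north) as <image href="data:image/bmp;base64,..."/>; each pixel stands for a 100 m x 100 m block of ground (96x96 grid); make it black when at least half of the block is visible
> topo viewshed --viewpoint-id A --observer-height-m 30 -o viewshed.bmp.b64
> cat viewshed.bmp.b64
<image width="96" height="96" href="data:image/bmp;base64,Qk2+BAAAAAAAAD4AAAAoAAAAYAAAAGAAAAABAAEAAAAAAIAEAAATCwAAEwsAAAIAAAAAAAAA////AAAAAAAAAAAAAAAAAAAAAAAAAAAAAAAAAAAAAAAAAAAAAAAAAAAAAAAAAAAAAAAAAAAAAAAAAAAAAAAAAAAAAAAAAAAAAAAAAAAAAAAAAAAAAAAAAAAAAAAAAAAAAAAAAAAAAAAAAAAAAAAAAAAAAAAAAAAAAAAAAAAAAAAAAAAAAAAAAAAAAAAAAAAAAAAAAAAAAAAAAAAAAAAAAAAAAAAAAAAAAAAAAAAAAAAAAAAAAAAAAAAAAAAAAAAAAAAAAAAAAAAAAAAAAAAAAAAAAAAAAAAAAAAAAAAAAAAAAAAAAAAAAAAAAAAAAAAAAAAAAAAAAAAAAAAAAAAAAAAAAAAAAAAAAAAAAAAAAAAAAAAAAAAAAAAAAAAAAAAAAAAAAAAAAAAAAAAAAAAAAAAAAAAAAAAAAAAAAAAAAAAAAAAAAAAAAAAAAAAAAAAAAAAAAAAAAAAAAYAAAAAAAAAAAAAAA8AAAAAAAAAAAAAAB8AAAAAAAAAAAAAAB+AAAAAAAAAAAAAAD+AAAAAAAAAAAAAAD/AAAAAAAAAAAAAAH/wAAAAAAAAAAAAAP/8AAAAAAAAAAAAA//+AAAAAAAAAAAAH///AAAAAAAAAAAAf///gAAAAAAAAAAA////gAAAAAAAAAAD//P/gAAAAAAAAAAD/8P/wAAAAAAAAAAD/4P/wAAAAAAAAAAD/4f/4AAAAAAAAAAD/4//4AAAAAAAAAAD/5//4AAAAAAAAAAB////4AAAAAAAAAAB///8AAAAAAAAAAAD///AAAAAAAAAAAAD//8AAAAAAAAAAAAD//8AAAAAAAAAAAAD//4AAAAAAAAAAAAD//gAAAAAAAAAAAAD/8AAAAAAAAAAAAAD/AAAAAAAAAAAAAAD8AAAAAAAAAAAAAADwAAAAAEAAAAAcAADgAAAAAGAAAAD/AACAAAAAAAAAAAP/wAAAAAAAAAAAAAfn4AAAAAAAAAAAAA8D/gAAAAAAAAAAAB4D/wAAAAAAAAAAAAAD/wAAAAAAAAAAAAAD/wAAAAAAAAAABwAH/wAAAAAAAAAADwAH/wAAAAAAAAAAHwAH/4AAAAAAAAAAPgAH/8AAAAAAAAAA/AAH//gAAAAAAAAf8AAP//wAAAAAAAB/gAD///wAAAAAAAB/AAH///4AAAAAAAB+AAP///8AAAAAAAB+AAP///8AAAAAAAB+AAf///8AAAAAAAD+AAf///8AAAAAAAD+AAf///8AAAAAAAD+AAf///8AAAAAAAD+AA////wAAAAAAAD/AA////wAAAAAAAD/AA////4AAAAAAAD/AA////8AAAAAAAD/AA////8AAAAAAAD/gA////8AAAAAAAB/gA////8AAAAAAAB/wA////8AAAAAAAB/4A////8AAAAAAAA/8A////8AAAAAAAA/8A////8AAAAAAAA/8B////8AAAAAAAAf+D////8AAAAAAAAH//////8AAAAAAAAAP/////8AAAAAAAAAD/////8AAAAAAAAAB/////8AAAAAAAAAAf////8="/>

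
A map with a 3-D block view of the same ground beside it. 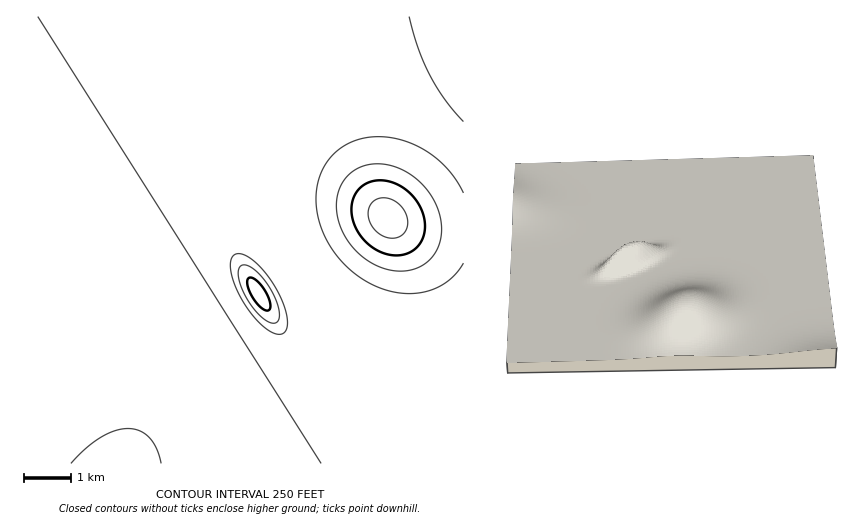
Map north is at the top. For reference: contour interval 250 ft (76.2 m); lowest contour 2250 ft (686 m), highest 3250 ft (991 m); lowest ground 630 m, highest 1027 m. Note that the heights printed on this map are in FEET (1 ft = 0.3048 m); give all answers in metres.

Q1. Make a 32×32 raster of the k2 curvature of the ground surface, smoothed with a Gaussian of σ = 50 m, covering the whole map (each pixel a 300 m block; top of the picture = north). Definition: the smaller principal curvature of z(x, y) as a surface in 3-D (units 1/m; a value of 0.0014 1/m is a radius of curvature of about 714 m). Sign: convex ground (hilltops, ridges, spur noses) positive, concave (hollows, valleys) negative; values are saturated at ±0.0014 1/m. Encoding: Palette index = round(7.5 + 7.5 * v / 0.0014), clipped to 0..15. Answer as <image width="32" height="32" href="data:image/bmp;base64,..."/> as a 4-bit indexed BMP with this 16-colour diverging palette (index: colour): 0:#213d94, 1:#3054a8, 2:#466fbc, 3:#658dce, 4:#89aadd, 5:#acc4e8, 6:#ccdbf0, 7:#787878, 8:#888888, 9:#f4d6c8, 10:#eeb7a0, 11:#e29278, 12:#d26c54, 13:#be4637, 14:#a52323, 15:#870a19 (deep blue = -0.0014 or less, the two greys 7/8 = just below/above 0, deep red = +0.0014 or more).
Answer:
<image width="32" height="32" href="data:image/bmp;base64,Qk12AgAAAAAAAHYAAAAoAAAAIAAAACAAAAABAAQAAAAAAAACAAATCwAAEwsAABAAAAAAAAAAlD0hAKhUMAC8b0YAzo1lAN2qiQDoxKwA8NvMAHh4eACIiIgAyNb0AKC37gB4kuIAVGzSADdGvgAjI6UAGQqHAHd3d3d3d3d3d3d3d3d3d3d3d3d3d3d3d3d3d3d3d3d3d3d3d3d3d3d3d3d3d3d3d3d3d3d3d3d3d3d3d3d3d3d3d3d3d3d3d3d3d3d3d3d3d3d3d3d3d3d3d3d3d3d3d3d3d3d3d3d3d3d3d3d3d3d3d3d3d3d3d3d3d3d3d3d3d3d3d3d3d3d1RWd3d3d3d3d3d3d3d3d3QFRXd3d3d3d3d3d3d3d3dgeSV3d3d3d3d3d3d3d3d3BKgHd3d3d3d3d3d3d3d3dQmRJ3d2ZmZ3d3d3d3d3d3NJUGd3ZmZ3d3d3d3d3d3dzVQV3dmZ3d3d3d3d3d3d3dVNXd2ZniIh3Z3d3d3d3d3dmd3dmeJmYd2d3d3d3d3d3d3d3ZniZmHZnd3d3d3d3d3d3d2d4mZh2Z3d3d3d3d3d3d3dneIiHZmd3d3d3d3d3d3d3d3d3dmZ3d3d3d3d3d3d3d3d3dmZnd3d3d3d3d3d3d3d3dmZmd3d3d3d3d3d3d3d3d3d3d3d3d3d3d3d3d3d3d3d3d3d3d3d3d3d3d3d3d3d3d3d3d3d3d3d3d3d3d3d3d3d3d3d3d3d3d3d3d3d3d3d3d3d3d3d3d3d3d3d3d3d3d3d3d3d3d3d3d3d3d3d3d3d3d3d3d3d3d3d3d3d3d3d3d3d3d3d3d3d3d3d3d3d3d3d3d3"/>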